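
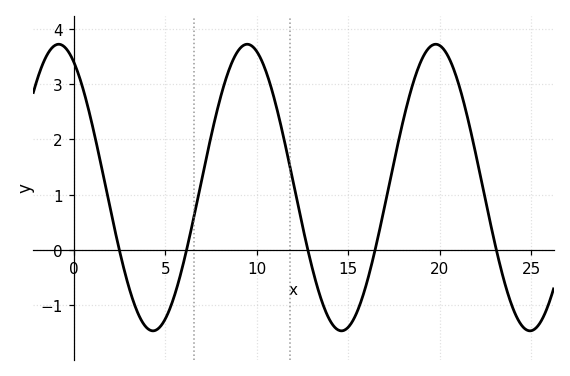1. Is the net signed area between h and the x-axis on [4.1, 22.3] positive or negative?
positive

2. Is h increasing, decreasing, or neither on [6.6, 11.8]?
neither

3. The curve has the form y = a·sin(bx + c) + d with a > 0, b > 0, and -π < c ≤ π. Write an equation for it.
y = 2.59sin(0.61x + 2.1) + 1.13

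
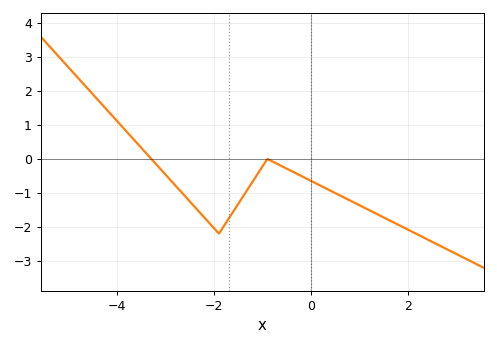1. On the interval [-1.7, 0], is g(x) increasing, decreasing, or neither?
neither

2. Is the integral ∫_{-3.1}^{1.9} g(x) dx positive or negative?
negative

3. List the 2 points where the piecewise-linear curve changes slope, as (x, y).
(-1.9, -2.2); (-0.9, 0)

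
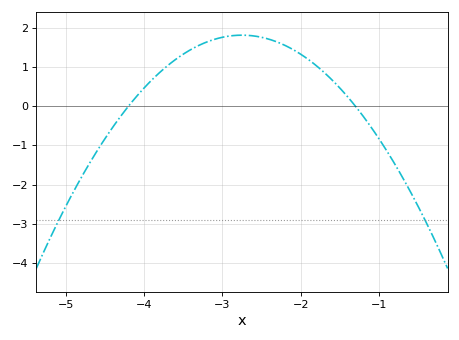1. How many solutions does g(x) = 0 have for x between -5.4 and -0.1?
2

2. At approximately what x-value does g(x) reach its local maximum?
-2.75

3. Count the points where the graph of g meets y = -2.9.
2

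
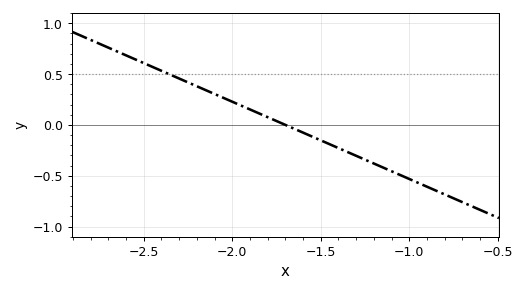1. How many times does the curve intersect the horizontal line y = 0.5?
1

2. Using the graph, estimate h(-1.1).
-0.456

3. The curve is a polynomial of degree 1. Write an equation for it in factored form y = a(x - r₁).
y = -0.76(x + 1.7)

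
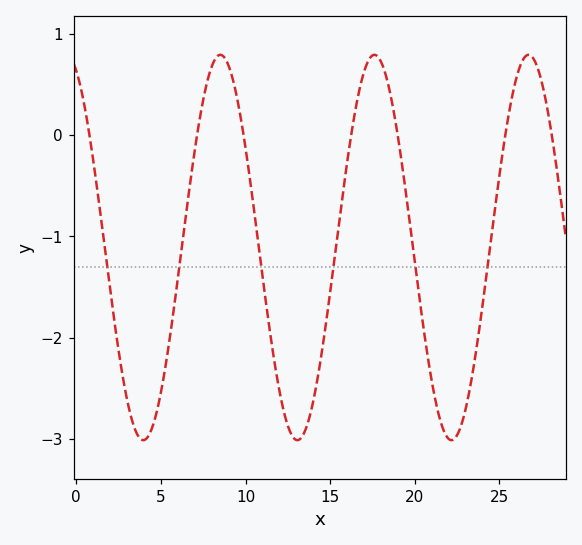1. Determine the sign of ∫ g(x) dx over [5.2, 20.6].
negative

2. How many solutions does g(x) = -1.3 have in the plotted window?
6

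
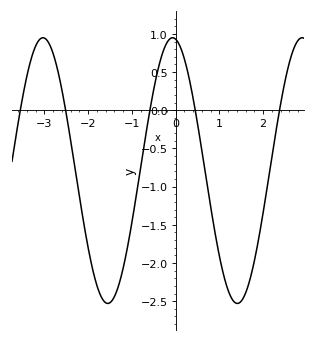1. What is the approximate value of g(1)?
-1.9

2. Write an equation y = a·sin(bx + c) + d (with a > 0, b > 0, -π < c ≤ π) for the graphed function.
y = 1.74sin(2.1x + 1.7) - 0.79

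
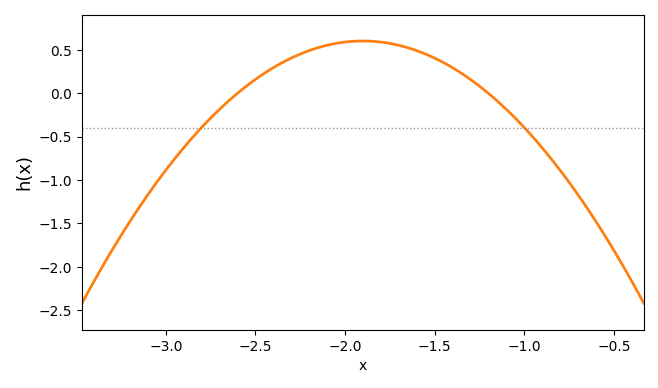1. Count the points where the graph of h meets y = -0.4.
2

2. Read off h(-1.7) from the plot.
0.55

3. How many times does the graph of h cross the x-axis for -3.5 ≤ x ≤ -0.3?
2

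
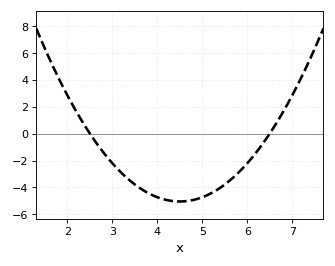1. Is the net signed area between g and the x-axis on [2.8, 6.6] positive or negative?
negative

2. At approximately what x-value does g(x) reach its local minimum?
4.5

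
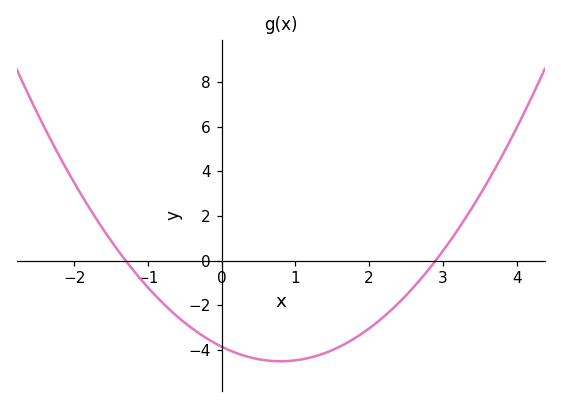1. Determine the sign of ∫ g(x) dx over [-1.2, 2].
negative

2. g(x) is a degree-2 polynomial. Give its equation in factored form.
y = 1.02(x + 1.3)(x - 2.9)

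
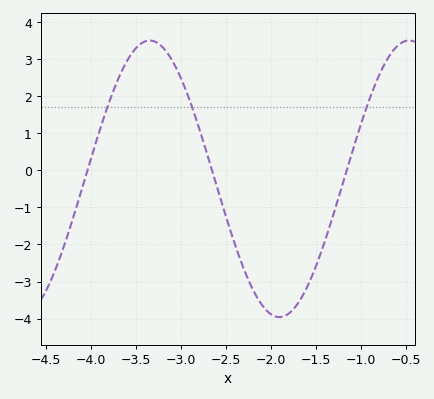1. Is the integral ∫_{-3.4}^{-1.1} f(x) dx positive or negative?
negative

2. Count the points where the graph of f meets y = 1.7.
3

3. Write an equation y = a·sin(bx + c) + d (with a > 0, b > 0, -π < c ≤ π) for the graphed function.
y = 3.73sin(2.18x + 2.58) - 0.23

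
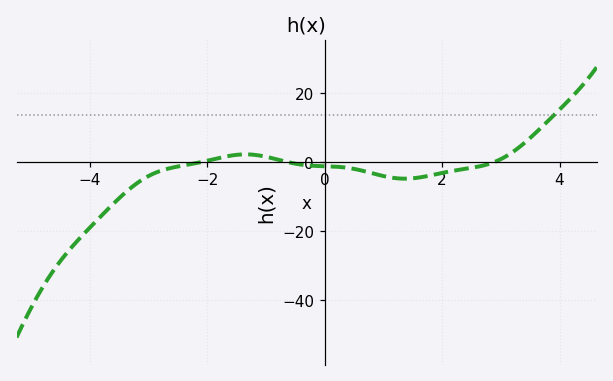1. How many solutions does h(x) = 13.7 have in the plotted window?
1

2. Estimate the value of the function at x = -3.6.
-12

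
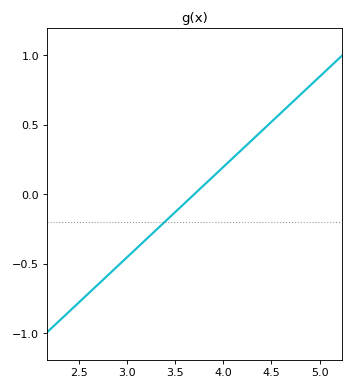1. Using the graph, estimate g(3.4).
-0.2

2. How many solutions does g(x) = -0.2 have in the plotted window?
1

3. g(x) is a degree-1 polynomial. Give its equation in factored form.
y = 0.65(x - 3.7)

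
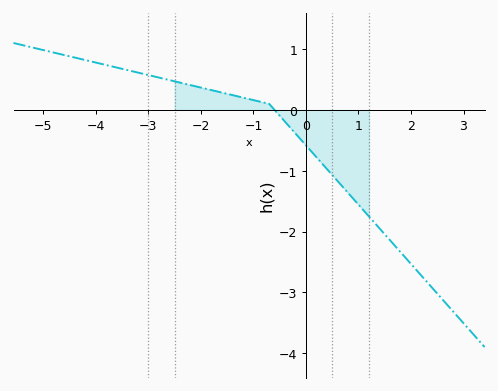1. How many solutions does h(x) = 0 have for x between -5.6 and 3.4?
1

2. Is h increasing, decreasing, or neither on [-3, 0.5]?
decreasing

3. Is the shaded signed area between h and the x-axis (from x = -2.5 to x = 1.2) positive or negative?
negative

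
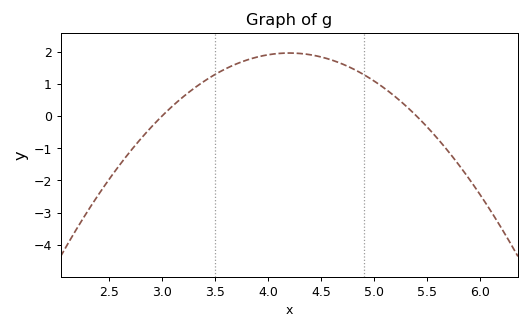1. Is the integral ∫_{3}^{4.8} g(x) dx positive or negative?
positive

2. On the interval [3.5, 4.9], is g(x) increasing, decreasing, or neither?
neither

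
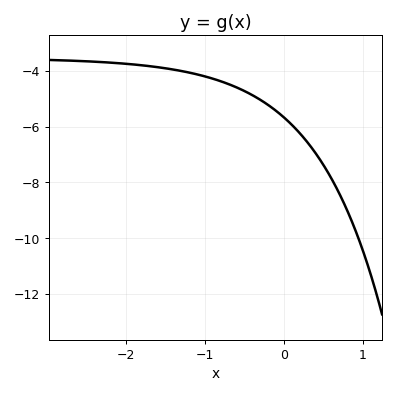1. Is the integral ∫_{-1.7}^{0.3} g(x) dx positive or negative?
negative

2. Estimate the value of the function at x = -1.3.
-4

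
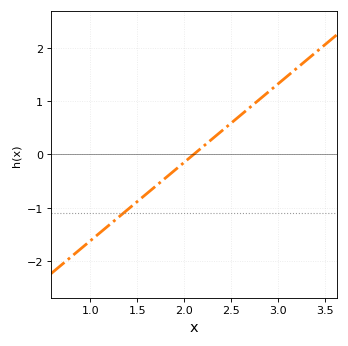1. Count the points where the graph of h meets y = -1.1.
1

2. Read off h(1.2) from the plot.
-1.32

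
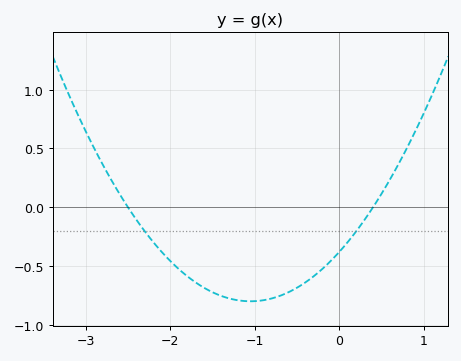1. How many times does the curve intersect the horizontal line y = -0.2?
2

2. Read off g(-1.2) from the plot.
-0.79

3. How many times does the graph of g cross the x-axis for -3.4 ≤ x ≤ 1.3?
2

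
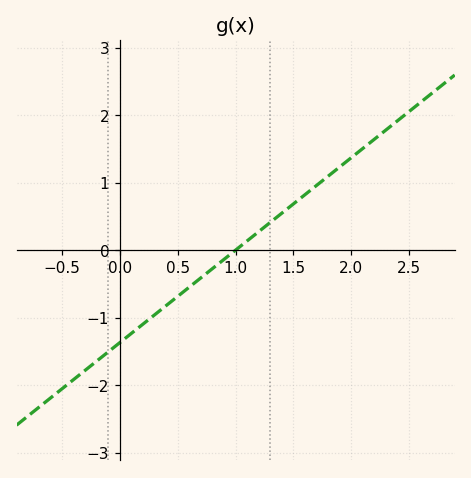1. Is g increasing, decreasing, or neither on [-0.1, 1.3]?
increasing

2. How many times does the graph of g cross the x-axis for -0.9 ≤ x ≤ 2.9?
1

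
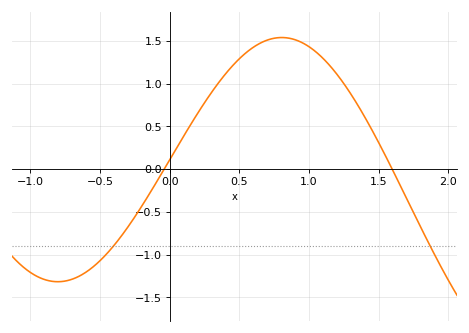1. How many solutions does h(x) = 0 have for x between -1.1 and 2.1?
2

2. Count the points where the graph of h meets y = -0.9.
2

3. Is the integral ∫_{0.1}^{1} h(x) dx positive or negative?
positive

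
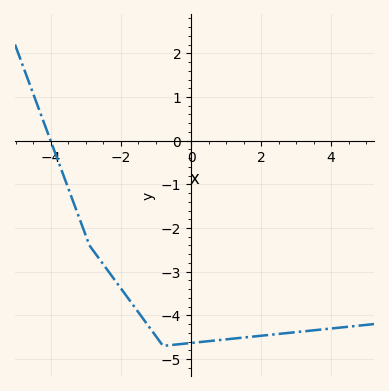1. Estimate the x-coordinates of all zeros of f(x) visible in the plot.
-4.01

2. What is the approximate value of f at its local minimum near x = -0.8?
-4.7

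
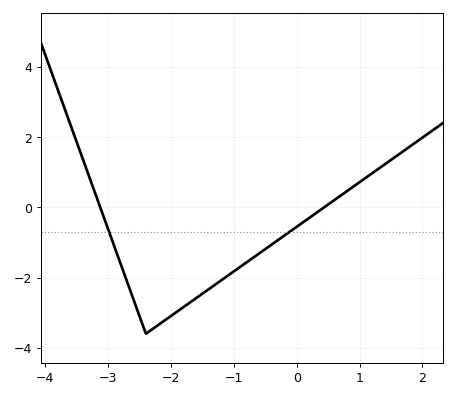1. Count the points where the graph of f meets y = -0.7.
2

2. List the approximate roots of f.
-3.1, 0.4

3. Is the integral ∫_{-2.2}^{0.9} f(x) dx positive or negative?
negative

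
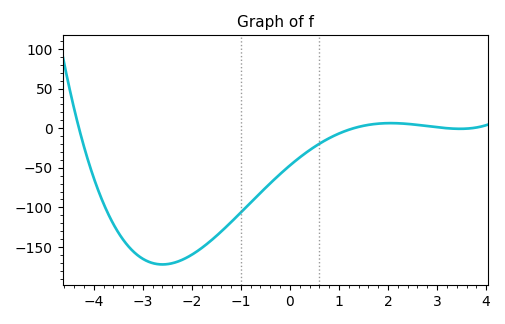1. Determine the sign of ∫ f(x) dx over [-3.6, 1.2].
negative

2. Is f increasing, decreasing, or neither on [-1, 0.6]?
increasing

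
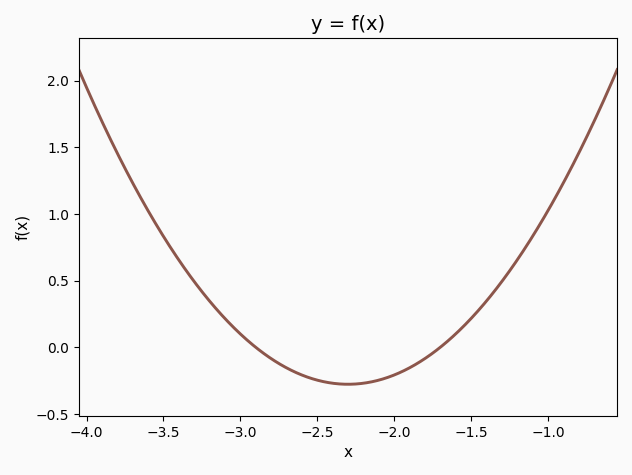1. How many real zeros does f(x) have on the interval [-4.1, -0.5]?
2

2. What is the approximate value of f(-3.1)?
0.2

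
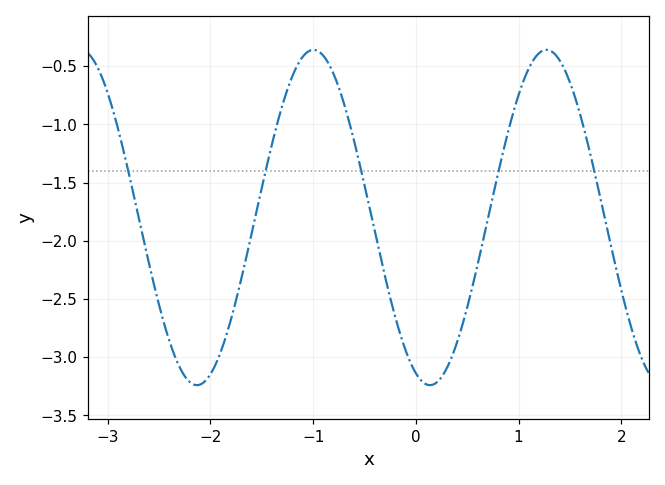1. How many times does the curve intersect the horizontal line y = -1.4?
5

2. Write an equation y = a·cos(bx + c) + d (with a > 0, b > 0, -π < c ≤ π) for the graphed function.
y = 1.44cos(2.77x + 2.76) - 1.8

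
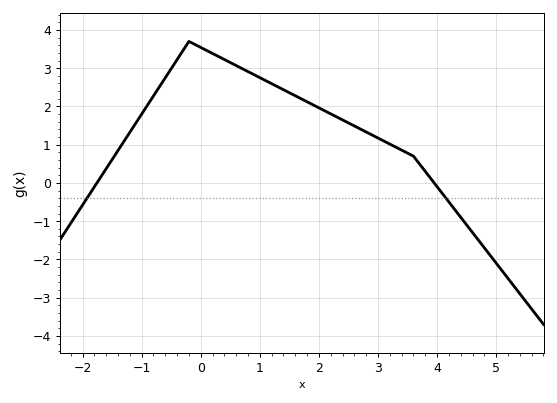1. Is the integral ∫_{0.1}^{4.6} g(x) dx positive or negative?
positive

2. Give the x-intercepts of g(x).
-1.76, 3.95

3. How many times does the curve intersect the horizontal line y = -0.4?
2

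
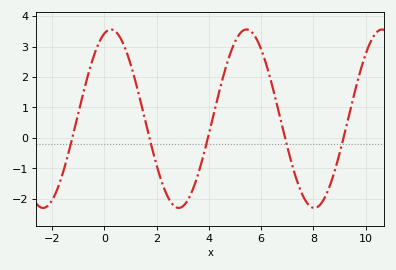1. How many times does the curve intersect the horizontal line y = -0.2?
5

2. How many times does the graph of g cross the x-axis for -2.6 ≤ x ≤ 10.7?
5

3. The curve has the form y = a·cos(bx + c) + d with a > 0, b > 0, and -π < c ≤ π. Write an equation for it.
y = 2.93cos(1.2x - 0.3) + 0.63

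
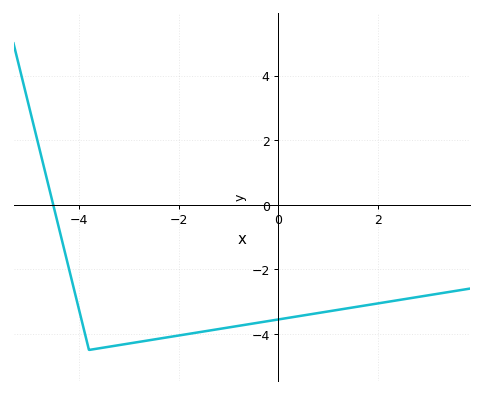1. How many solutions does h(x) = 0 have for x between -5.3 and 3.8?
1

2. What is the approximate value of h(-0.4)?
-3.6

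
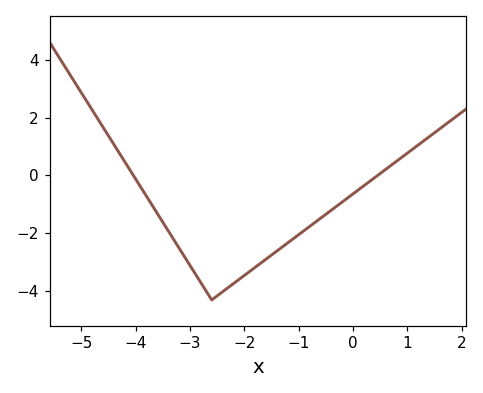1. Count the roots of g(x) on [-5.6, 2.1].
2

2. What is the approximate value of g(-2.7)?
-4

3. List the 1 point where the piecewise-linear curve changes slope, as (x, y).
(-2.6, -4.3)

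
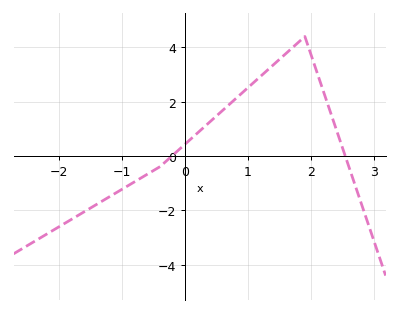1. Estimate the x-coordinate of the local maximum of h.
1.9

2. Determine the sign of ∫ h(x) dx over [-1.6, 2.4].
positive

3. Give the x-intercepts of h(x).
-0.2, 2.5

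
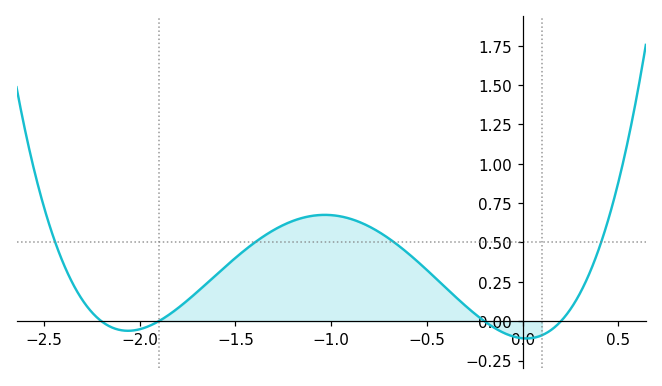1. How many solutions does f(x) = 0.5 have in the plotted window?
4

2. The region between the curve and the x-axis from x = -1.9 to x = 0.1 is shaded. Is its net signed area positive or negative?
positive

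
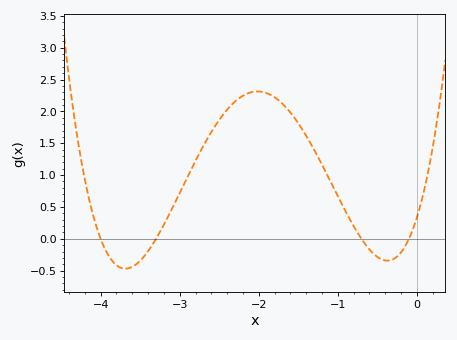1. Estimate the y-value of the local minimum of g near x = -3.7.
-0.45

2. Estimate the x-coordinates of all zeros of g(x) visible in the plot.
-4, -3.3, -0.7, -0.1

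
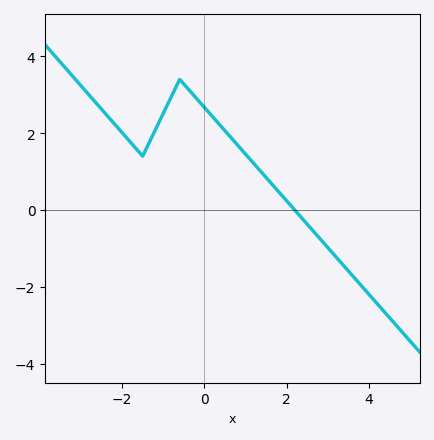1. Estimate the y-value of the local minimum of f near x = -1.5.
1.4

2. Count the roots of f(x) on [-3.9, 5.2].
1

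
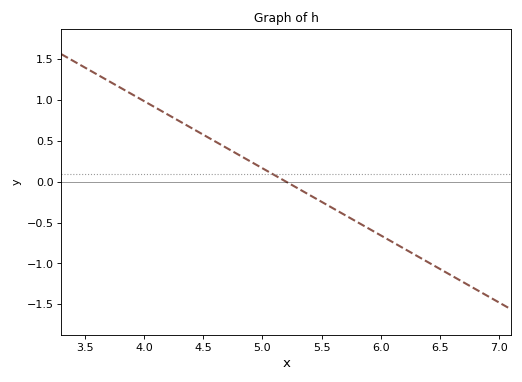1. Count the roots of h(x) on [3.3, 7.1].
1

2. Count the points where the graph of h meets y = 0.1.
1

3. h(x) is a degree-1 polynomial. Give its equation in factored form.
y = -0.82(x - 5.2)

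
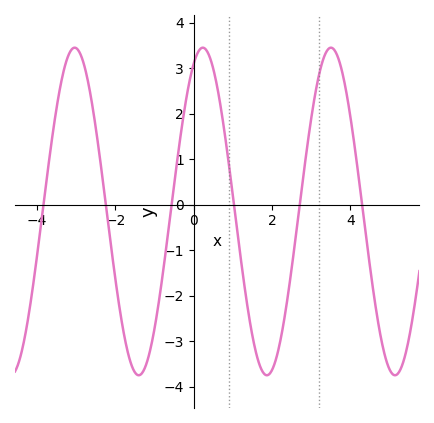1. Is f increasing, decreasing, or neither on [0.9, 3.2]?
neither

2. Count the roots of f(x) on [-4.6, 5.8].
6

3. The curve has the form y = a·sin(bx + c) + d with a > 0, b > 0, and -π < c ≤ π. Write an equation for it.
y = 3.6sin(1.9x + 1.1) - 0.15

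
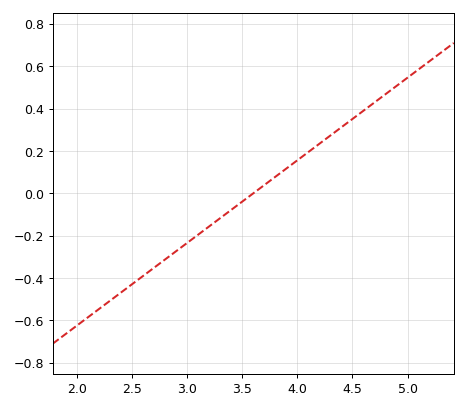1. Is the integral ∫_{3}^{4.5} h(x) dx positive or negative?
positive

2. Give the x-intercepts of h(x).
3.6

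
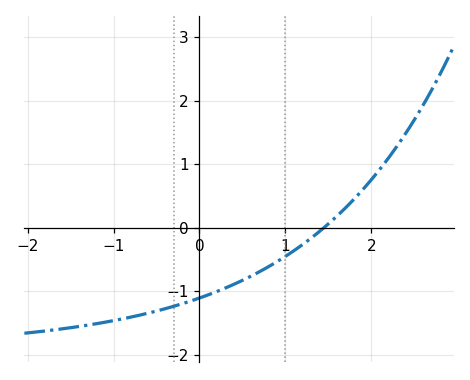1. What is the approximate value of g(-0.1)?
-1.2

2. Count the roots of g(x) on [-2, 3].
1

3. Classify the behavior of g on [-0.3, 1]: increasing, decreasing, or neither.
increasing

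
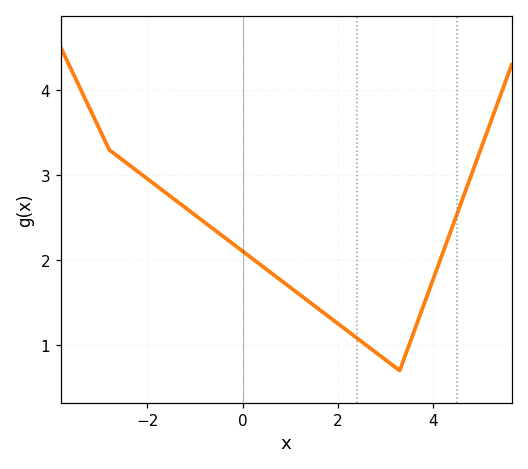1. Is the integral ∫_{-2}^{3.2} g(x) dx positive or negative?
positive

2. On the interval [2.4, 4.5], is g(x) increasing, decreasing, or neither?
neither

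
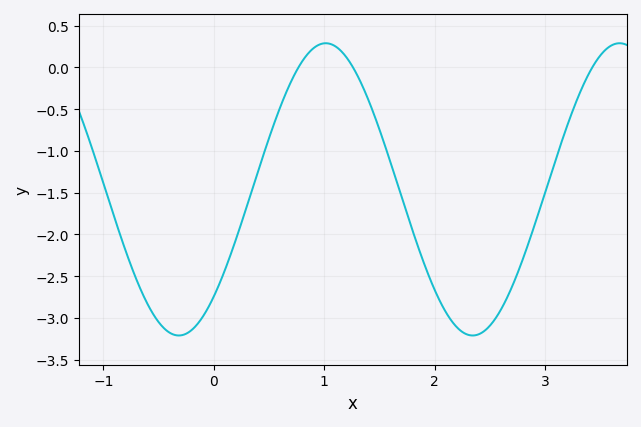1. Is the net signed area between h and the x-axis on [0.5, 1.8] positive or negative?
negative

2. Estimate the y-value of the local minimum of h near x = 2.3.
-3.21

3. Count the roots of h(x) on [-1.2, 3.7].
3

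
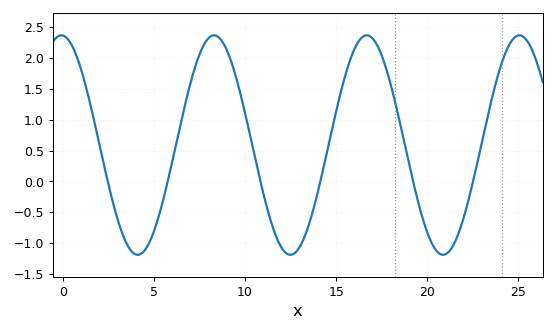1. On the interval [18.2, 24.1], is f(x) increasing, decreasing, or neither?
neither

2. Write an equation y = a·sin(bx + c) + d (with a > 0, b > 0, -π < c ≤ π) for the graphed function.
y = 1.78sin(0.75x + 1.6) + 0.59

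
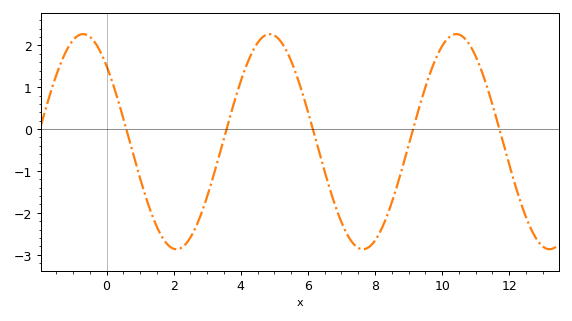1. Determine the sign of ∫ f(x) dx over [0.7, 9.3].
negative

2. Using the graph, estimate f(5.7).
1.2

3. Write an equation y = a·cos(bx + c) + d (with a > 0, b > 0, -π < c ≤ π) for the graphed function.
y = 2.57cos(1.13x + 0.79) - 0.3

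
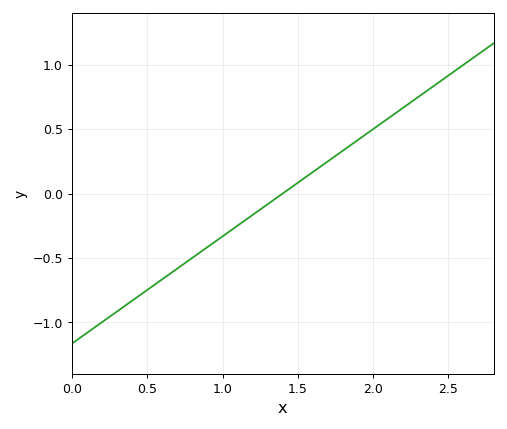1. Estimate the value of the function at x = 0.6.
-0.65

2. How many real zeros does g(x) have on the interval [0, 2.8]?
1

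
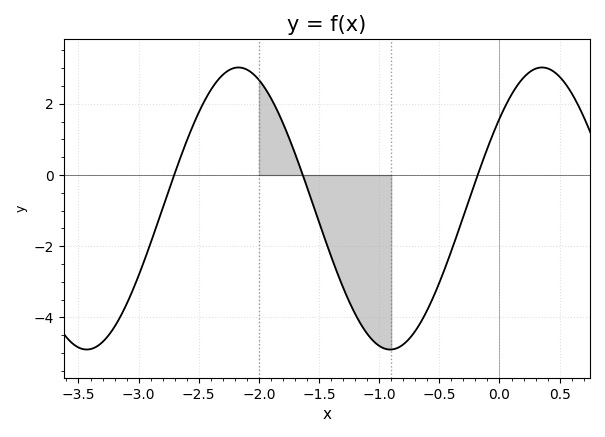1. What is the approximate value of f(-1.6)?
-0.342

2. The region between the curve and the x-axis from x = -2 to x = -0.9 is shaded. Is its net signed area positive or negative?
negative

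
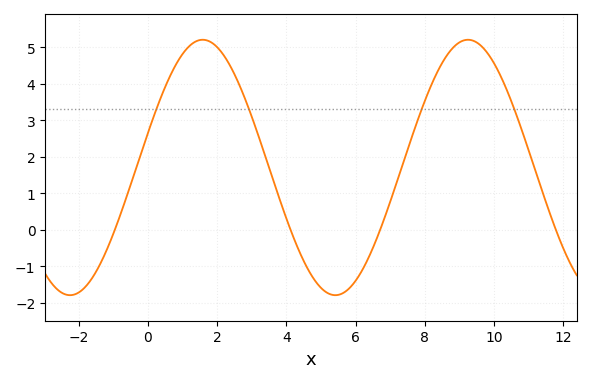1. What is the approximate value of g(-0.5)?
1.2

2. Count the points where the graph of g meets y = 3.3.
4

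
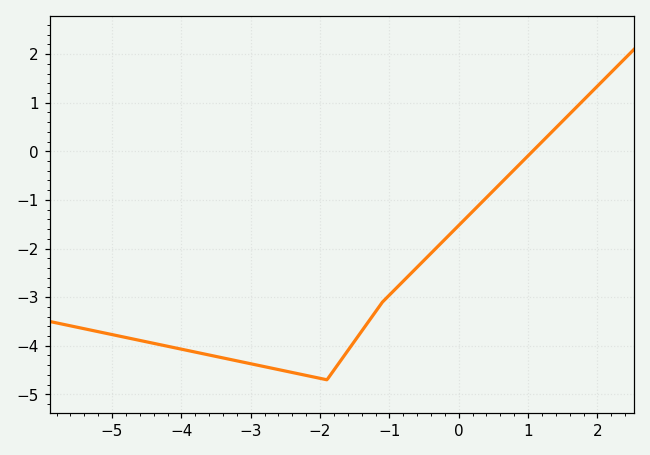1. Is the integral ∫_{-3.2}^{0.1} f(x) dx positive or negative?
negative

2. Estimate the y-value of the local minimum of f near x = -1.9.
-4.7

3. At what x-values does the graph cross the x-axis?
1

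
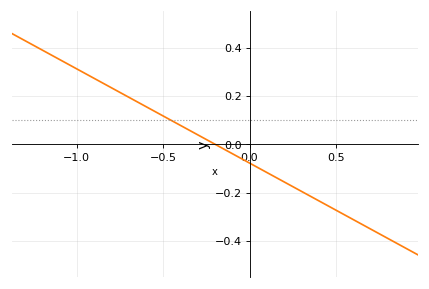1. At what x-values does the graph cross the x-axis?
-0.2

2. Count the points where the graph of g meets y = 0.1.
1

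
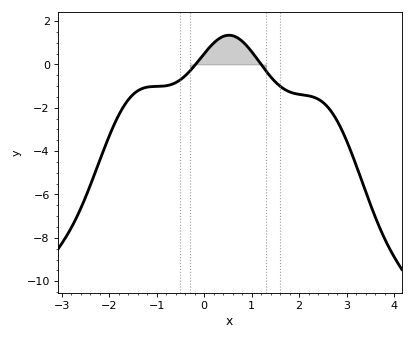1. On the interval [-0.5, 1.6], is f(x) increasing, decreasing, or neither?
neither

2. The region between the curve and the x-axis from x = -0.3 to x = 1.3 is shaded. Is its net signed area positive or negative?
positive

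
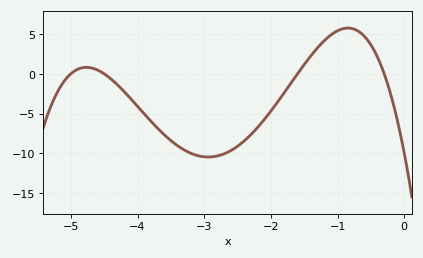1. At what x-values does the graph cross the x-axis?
-5, -4.5, -1.6, -0.3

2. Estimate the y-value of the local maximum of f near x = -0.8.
5.5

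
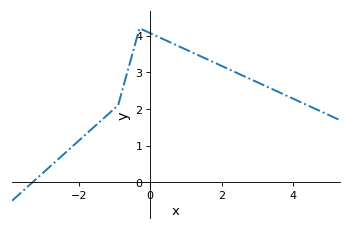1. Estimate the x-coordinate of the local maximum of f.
-0.2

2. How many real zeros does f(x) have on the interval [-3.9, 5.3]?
1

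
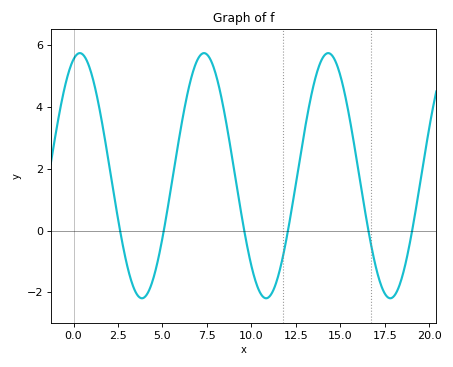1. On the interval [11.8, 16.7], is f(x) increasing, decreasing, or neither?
neither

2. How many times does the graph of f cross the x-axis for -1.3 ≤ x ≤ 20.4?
6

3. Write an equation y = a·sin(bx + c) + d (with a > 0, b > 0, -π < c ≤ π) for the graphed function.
y = 3.97sin(0.9x + 1.25) + 1.78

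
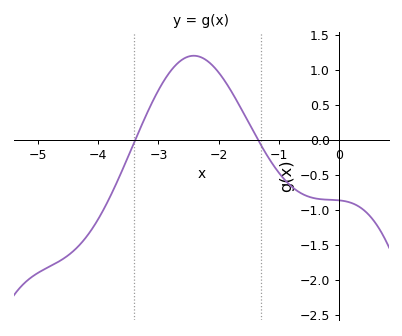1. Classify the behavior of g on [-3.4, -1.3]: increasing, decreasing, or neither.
neither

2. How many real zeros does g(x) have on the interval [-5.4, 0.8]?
2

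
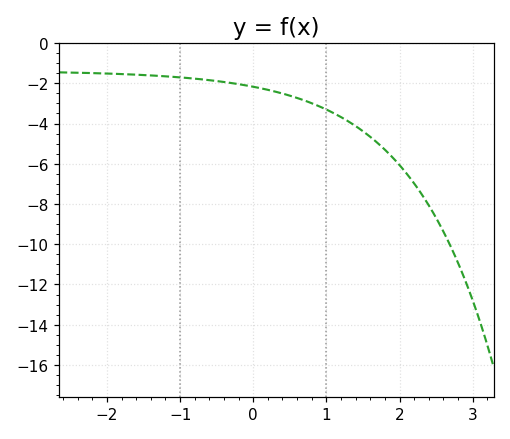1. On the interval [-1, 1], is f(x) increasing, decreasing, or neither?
decreasing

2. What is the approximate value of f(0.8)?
-3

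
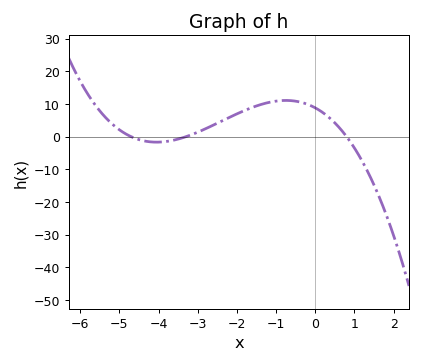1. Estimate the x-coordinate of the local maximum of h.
-0.751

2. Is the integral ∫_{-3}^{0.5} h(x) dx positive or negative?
positive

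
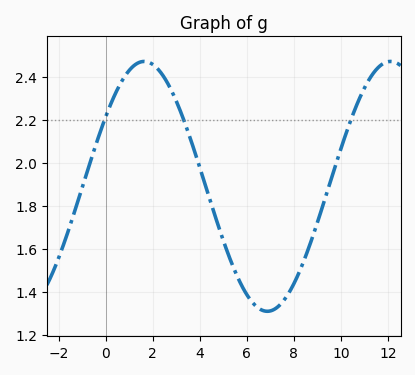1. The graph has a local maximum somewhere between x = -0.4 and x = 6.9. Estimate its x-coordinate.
1.6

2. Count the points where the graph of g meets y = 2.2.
3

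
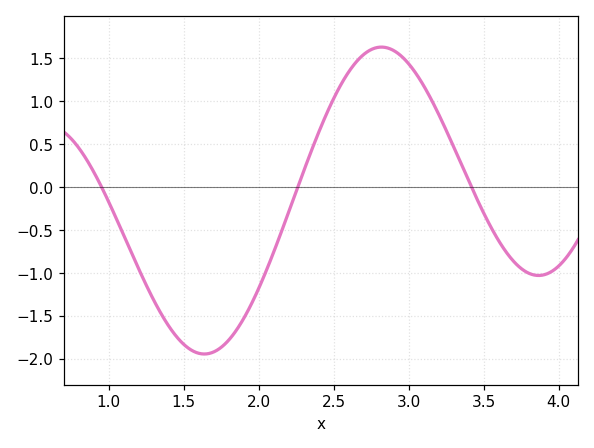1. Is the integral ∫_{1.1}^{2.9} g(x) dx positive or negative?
negative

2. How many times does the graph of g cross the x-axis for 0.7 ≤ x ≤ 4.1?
3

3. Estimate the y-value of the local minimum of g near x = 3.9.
-1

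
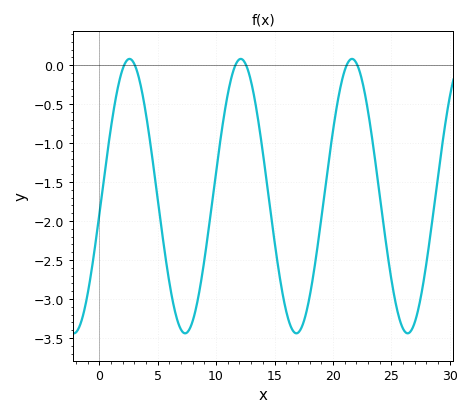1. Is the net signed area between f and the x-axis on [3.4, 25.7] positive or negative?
negative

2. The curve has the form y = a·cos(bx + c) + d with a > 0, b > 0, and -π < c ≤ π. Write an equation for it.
y = 1.76cos(0.66x - 1.7) - 1.68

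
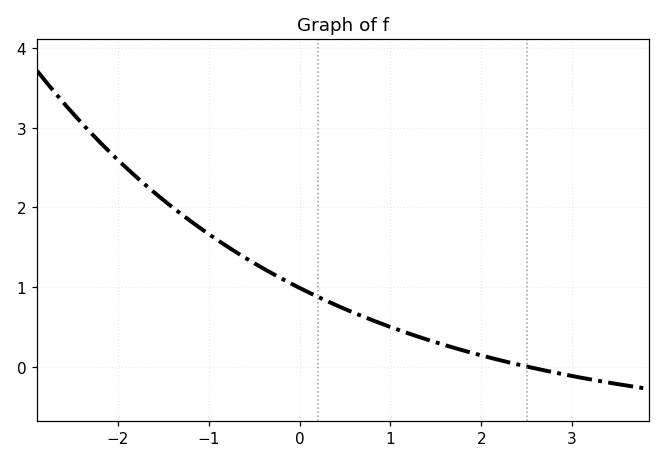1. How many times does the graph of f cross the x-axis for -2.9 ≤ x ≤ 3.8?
1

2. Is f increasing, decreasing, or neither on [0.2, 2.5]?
decreasing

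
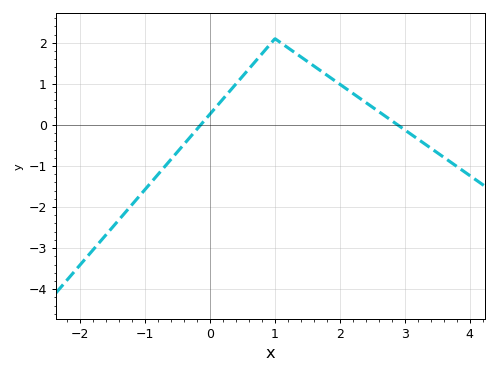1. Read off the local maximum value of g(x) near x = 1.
2.1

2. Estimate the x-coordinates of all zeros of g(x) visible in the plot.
-0.145, 2.89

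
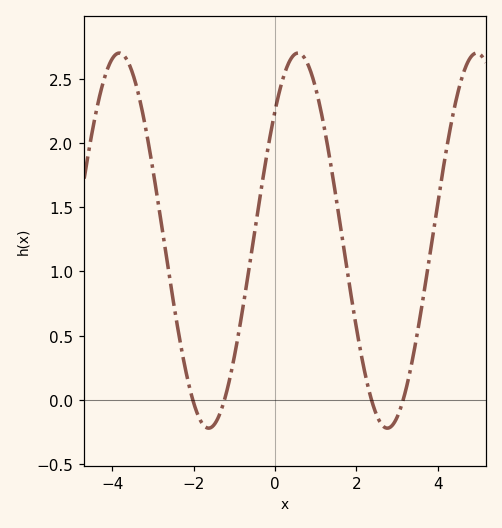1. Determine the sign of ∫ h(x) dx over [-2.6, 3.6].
positive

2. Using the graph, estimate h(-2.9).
1.59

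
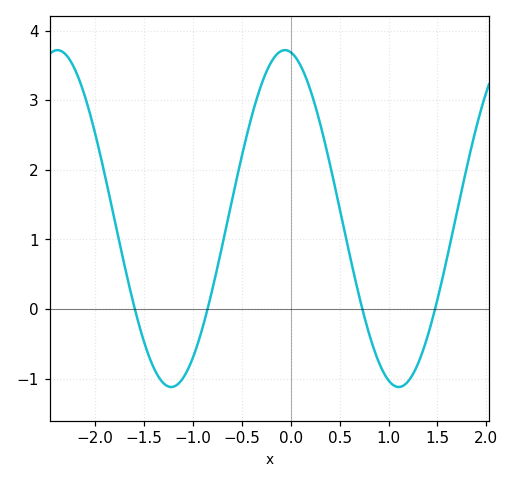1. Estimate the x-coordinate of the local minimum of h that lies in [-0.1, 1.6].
1.1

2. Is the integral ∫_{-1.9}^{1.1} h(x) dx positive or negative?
positive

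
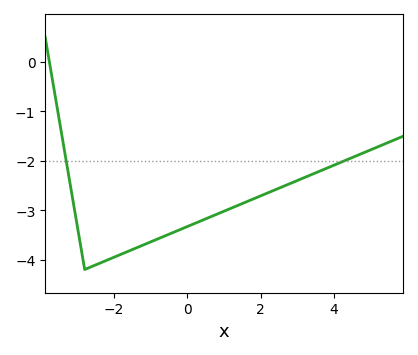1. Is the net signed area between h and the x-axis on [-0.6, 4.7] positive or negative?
negative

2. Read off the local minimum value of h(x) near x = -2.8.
-4.2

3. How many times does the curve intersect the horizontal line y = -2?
2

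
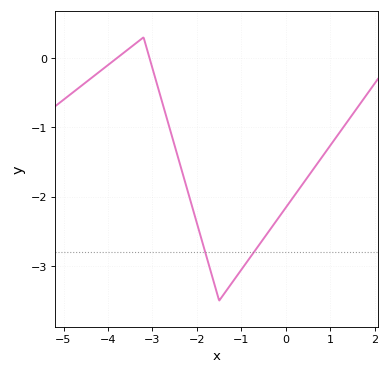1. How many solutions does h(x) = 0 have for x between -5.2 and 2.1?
2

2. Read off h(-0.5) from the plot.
-2.6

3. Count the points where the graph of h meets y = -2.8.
2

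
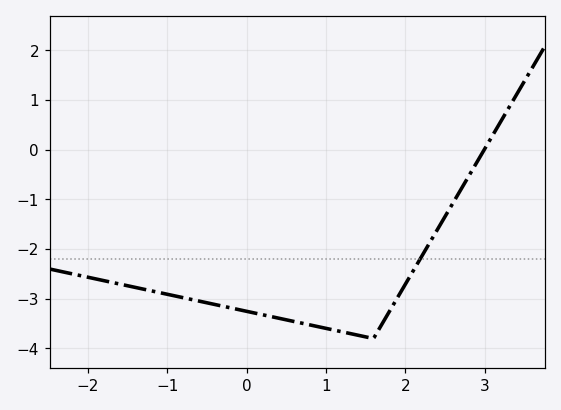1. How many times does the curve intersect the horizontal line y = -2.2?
1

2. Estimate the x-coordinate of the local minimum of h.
1.6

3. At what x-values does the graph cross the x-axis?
3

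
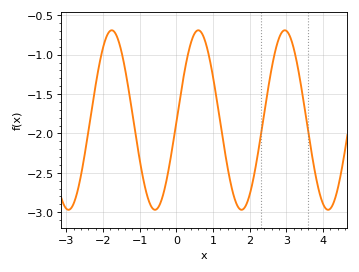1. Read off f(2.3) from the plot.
-2.04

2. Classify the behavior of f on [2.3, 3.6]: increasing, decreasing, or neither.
neither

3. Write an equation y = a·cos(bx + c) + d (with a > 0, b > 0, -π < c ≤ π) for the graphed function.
y = 1.14cos(2.66x - 1.59) - 1.83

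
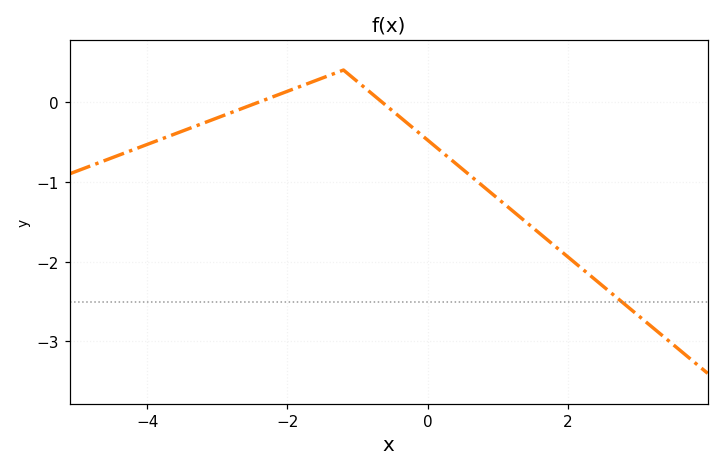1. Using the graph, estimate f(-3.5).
-0.4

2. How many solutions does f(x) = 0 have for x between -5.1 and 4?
2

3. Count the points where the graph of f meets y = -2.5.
1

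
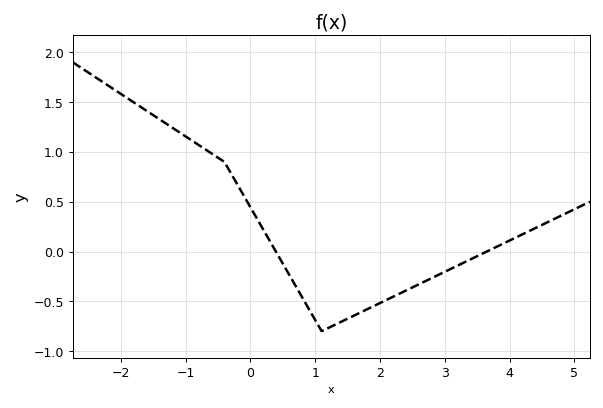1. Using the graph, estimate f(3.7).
0.016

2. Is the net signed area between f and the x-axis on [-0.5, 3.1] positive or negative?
negative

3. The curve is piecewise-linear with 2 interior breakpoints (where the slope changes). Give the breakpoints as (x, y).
(-0.4, 0.9); (1.1, -0.8)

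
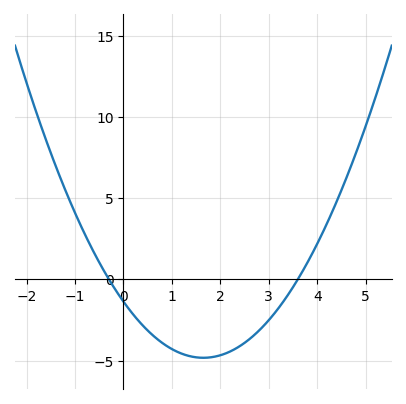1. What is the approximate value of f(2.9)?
-2.84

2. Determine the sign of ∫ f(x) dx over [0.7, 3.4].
negative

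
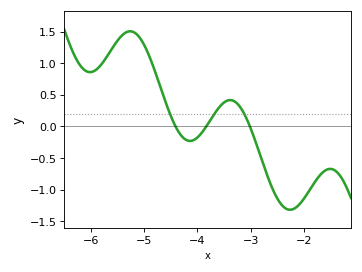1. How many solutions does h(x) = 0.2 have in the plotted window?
3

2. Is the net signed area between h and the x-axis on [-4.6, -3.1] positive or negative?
positive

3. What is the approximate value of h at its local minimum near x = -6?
0.861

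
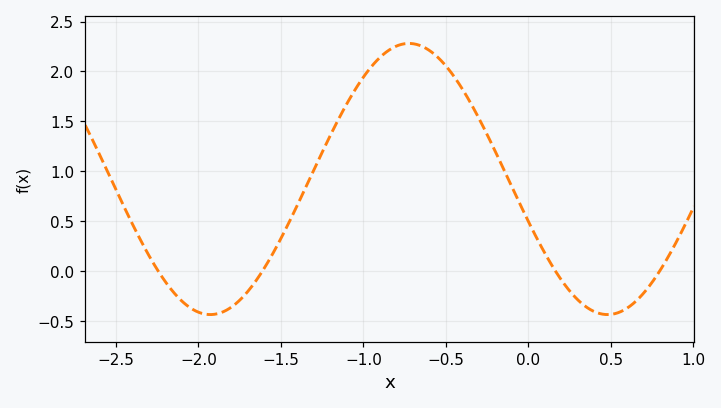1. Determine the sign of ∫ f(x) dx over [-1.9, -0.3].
positive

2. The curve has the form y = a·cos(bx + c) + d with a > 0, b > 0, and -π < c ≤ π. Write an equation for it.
y = 1.36cos(2.6x + 1.9) + 0.92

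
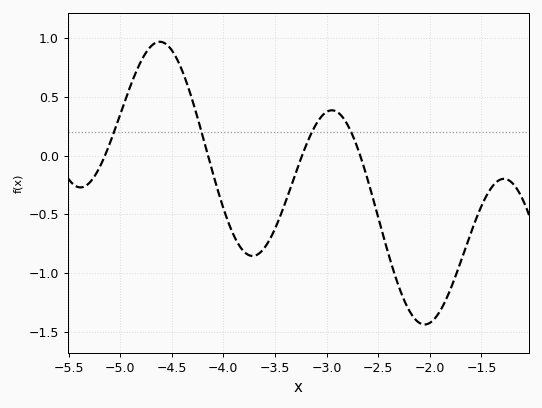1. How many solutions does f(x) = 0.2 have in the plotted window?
4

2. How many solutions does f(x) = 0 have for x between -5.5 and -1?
4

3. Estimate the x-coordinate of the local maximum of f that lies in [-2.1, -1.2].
-1.3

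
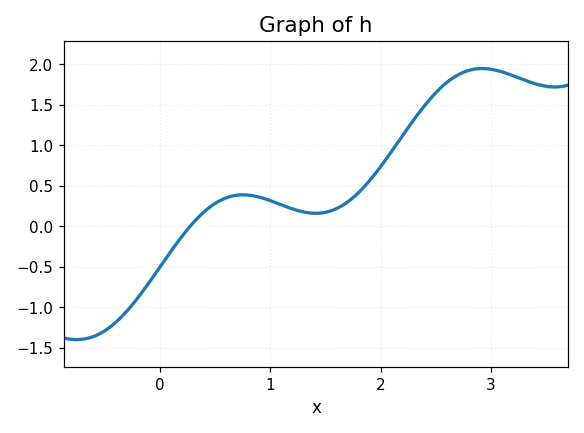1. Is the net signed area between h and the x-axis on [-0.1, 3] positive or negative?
positive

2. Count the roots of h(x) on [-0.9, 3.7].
1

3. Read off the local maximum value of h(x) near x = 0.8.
0.39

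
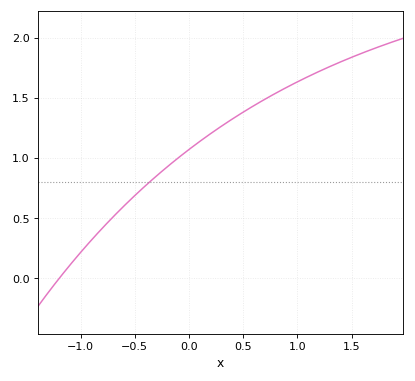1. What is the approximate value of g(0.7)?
1.49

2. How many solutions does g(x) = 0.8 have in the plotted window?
1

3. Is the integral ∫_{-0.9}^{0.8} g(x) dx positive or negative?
positive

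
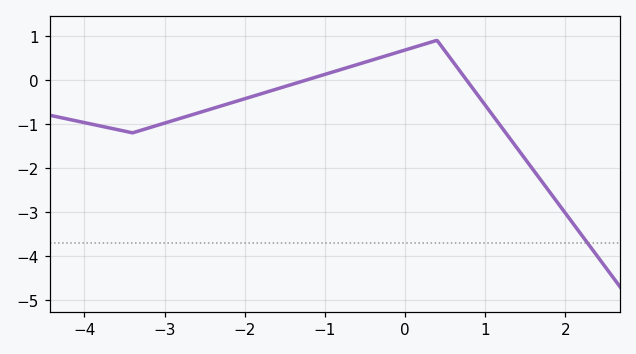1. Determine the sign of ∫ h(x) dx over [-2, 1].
positive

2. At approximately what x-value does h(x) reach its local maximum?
0.4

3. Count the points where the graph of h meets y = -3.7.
1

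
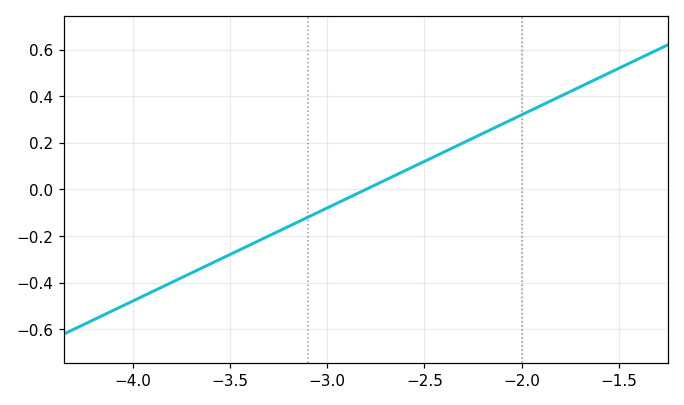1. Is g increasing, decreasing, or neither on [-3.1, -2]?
increasing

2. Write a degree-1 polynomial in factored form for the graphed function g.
y = 0.4(x + 2.8)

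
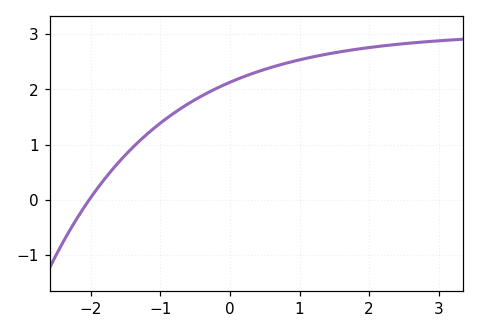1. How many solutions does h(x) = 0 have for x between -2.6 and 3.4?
1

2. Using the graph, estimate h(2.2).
2.79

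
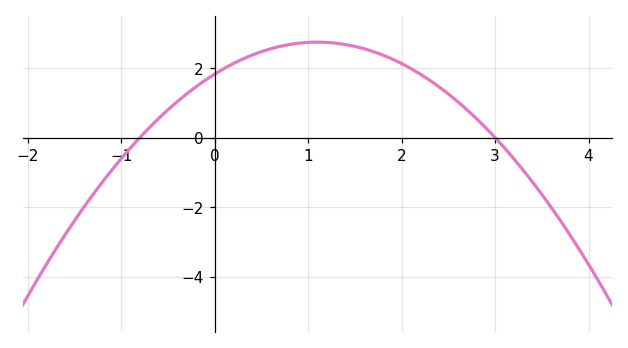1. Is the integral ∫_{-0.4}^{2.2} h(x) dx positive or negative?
positive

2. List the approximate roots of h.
-0.8, 3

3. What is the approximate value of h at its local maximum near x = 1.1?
2.8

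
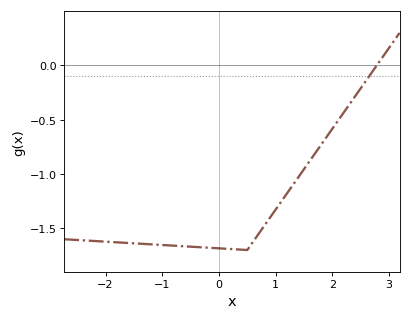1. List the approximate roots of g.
2.8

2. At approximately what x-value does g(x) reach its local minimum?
0.5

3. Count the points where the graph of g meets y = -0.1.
1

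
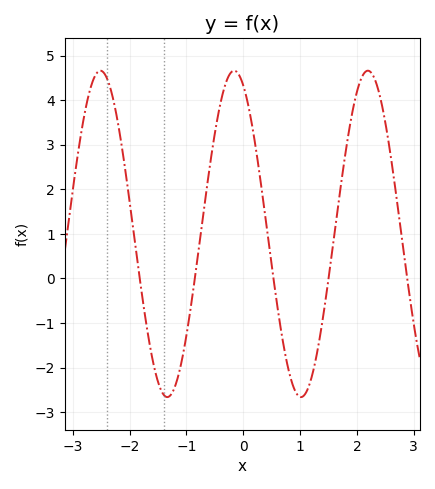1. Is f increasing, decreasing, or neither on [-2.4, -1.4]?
decreasing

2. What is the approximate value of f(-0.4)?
3.9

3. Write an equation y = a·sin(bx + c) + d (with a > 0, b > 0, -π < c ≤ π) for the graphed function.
y = 3.66sin(2.7x + 2) + 1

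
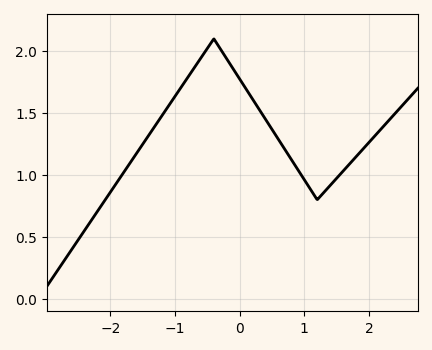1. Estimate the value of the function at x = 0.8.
1.1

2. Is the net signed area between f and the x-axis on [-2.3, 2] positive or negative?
positive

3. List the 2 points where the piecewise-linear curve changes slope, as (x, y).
(-0.4, 2.1); (1.2, 0.8)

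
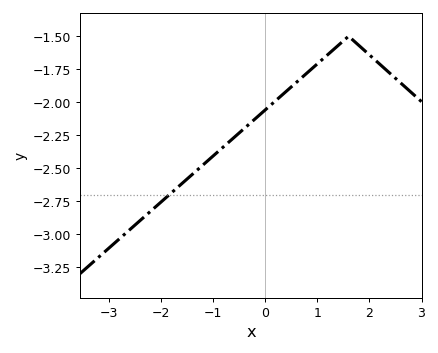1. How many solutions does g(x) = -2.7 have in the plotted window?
1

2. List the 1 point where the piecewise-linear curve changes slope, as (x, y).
(1.6, -1.5)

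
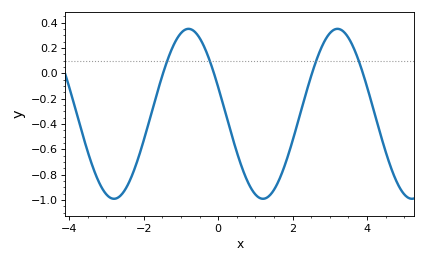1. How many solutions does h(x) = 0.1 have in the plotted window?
4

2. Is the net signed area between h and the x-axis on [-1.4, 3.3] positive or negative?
negative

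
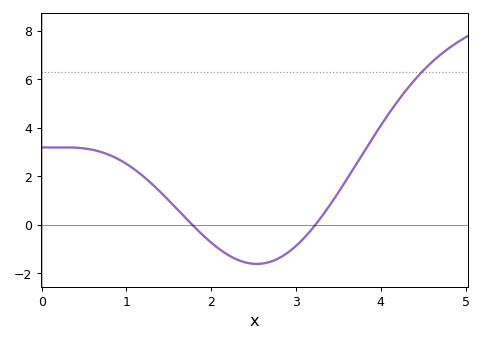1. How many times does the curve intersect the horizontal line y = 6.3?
1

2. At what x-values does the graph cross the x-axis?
1.77, 3.23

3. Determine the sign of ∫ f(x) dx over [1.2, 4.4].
positive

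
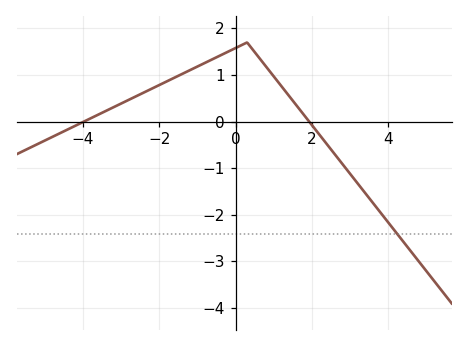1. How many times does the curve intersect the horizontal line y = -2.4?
1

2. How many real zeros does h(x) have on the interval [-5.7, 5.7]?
2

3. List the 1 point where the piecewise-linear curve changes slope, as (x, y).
(0.3, 1.7)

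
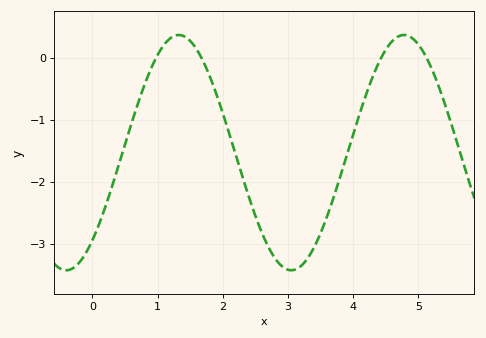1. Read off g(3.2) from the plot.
-3.4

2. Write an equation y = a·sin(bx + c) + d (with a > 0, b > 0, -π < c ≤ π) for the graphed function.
y = 1.9sin(1.8x - 0.84) - 1.53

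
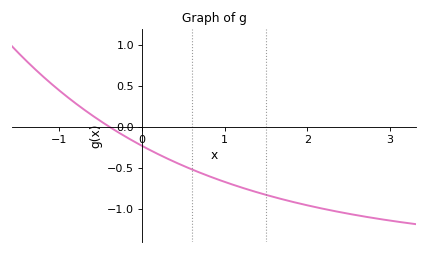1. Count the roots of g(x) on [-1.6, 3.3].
1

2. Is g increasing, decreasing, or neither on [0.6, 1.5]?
decreasing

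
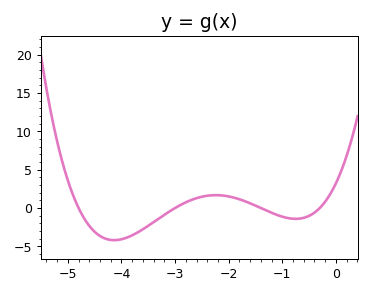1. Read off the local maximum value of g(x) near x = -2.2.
1.68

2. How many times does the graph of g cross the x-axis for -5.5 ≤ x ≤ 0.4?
4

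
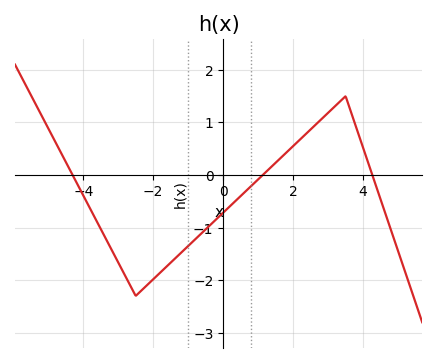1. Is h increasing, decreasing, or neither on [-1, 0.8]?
increasing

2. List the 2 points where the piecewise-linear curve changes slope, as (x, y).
(-2.5, -2.3); (3.5, 1.5)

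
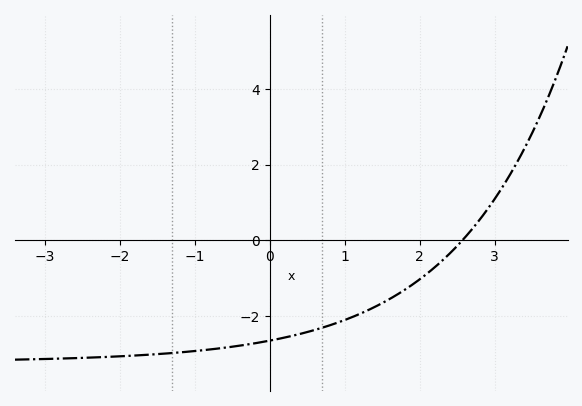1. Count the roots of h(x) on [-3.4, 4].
1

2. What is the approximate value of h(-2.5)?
-3.11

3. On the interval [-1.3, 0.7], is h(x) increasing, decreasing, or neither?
increasing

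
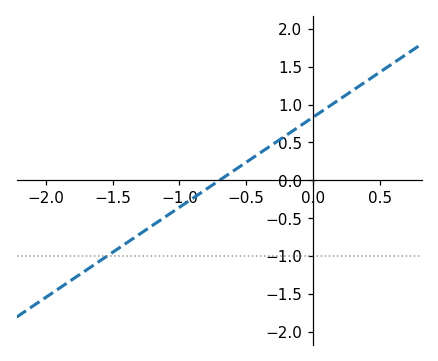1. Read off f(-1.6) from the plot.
-1.07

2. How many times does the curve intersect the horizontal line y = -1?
1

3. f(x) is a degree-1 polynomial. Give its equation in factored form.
y = 1.19(x + 0.7)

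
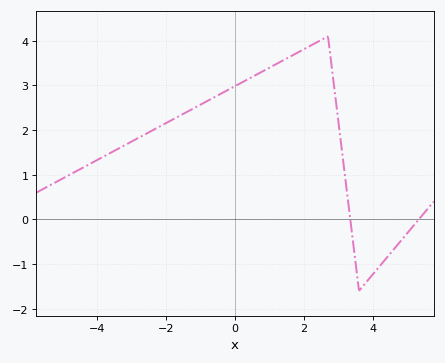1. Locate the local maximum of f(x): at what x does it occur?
2.8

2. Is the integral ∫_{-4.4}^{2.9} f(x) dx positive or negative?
positive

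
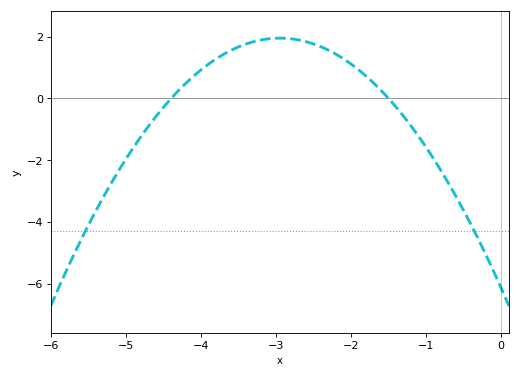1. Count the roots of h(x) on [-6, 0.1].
2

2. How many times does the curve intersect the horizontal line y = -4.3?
2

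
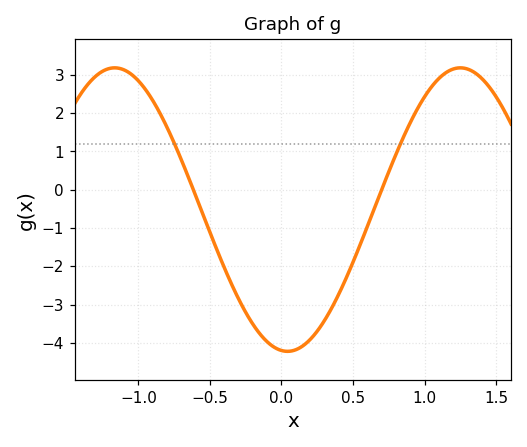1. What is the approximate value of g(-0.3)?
-2.9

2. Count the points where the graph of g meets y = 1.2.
2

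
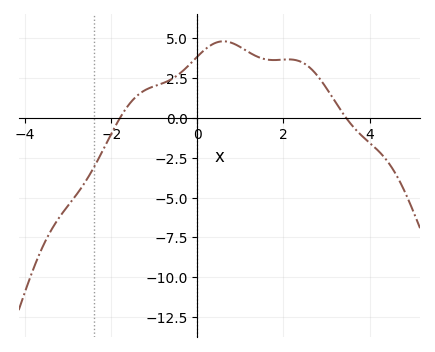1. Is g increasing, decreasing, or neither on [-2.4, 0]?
increasing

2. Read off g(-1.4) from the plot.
1.4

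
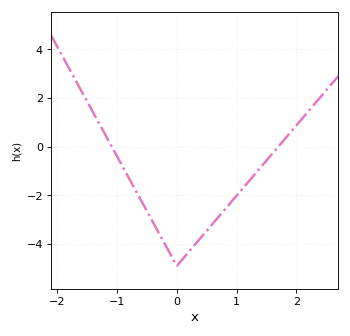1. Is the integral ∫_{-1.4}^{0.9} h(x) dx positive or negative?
negative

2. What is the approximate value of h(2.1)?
1.2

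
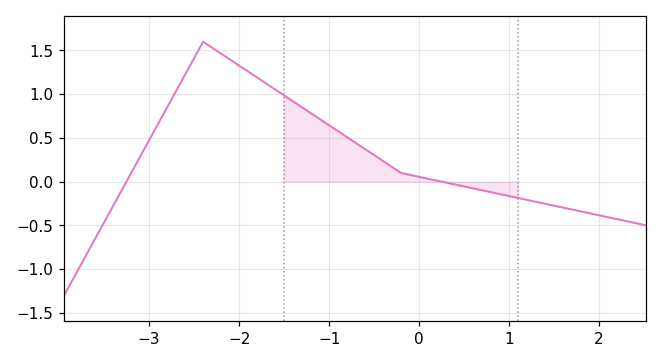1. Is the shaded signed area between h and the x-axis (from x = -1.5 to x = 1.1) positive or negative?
positive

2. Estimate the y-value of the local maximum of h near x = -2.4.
1.6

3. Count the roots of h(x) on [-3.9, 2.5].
2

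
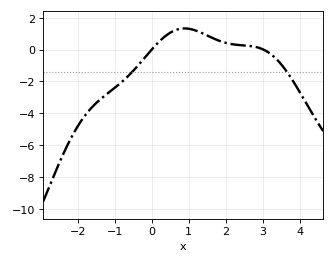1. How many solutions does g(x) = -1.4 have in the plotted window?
2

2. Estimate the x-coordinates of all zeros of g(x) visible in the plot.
0, 3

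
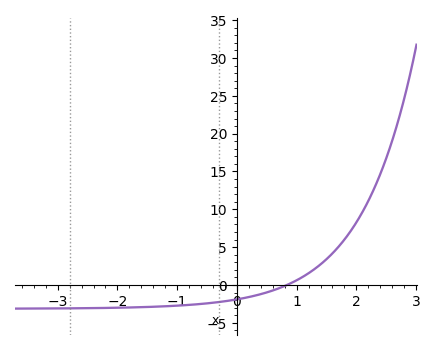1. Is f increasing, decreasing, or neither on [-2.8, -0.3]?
increasing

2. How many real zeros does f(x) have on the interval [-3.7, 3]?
1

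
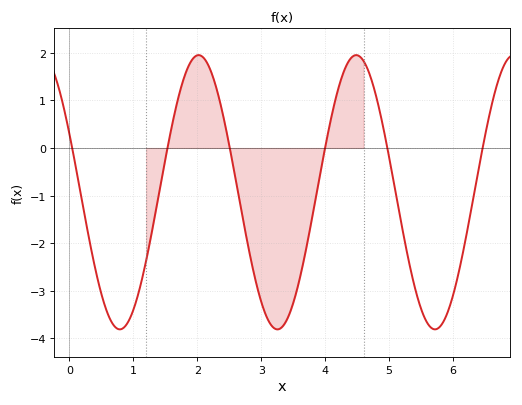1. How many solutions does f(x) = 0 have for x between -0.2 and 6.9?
6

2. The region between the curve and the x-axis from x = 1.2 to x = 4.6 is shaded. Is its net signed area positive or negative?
negative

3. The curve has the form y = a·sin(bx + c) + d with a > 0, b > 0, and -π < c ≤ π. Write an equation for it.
y = 2.88sin(2.55x + 2.7) - 0.93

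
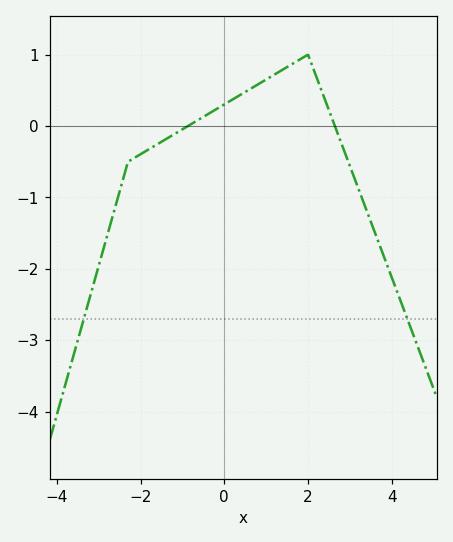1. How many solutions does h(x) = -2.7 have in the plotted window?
2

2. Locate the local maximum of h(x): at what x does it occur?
2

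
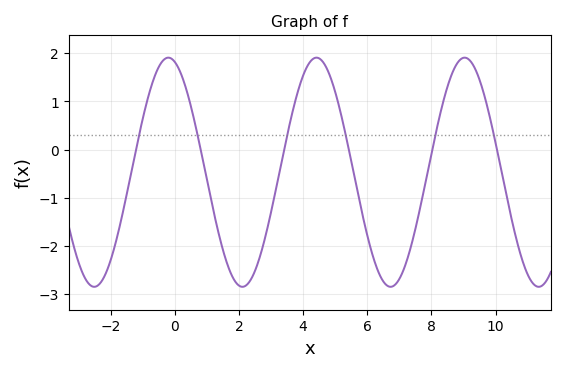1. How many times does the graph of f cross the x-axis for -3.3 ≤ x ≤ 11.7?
6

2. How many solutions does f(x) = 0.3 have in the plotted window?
6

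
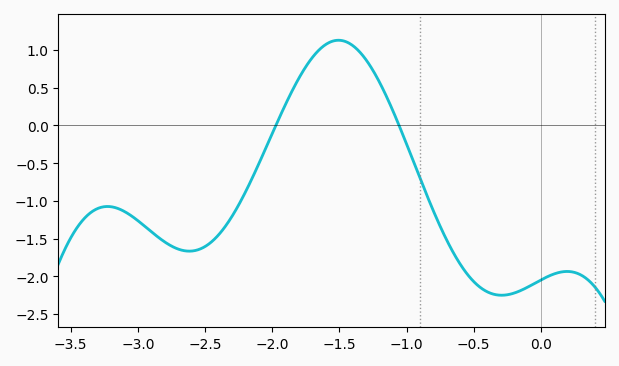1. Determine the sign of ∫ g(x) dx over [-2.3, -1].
positive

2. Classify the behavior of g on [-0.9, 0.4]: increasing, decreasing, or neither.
neither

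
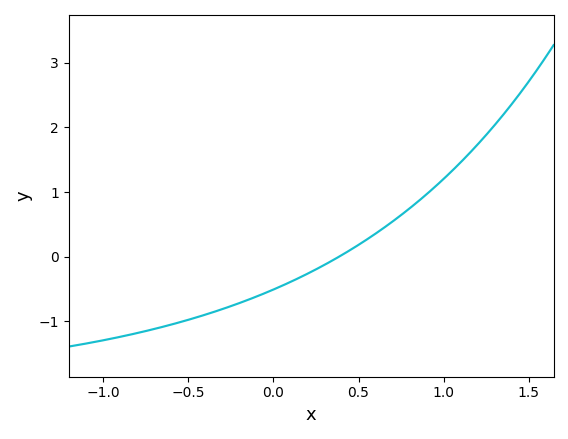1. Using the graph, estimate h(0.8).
0.7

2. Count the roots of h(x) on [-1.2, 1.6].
1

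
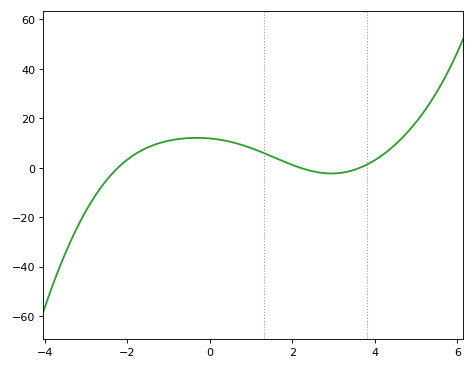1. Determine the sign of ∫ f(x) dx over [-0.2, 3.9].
positive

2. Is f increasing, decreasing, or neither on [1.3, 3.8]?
neither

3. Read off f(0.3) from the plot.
11.2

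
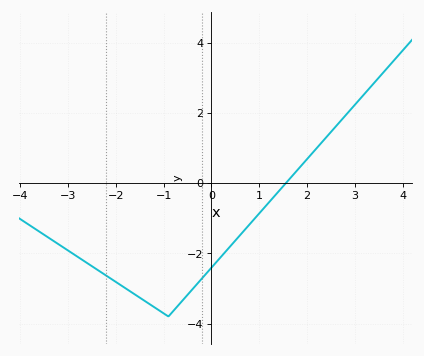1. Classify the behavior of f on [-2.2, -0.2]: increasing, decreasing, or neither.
neither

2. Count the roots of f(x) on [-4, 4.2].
1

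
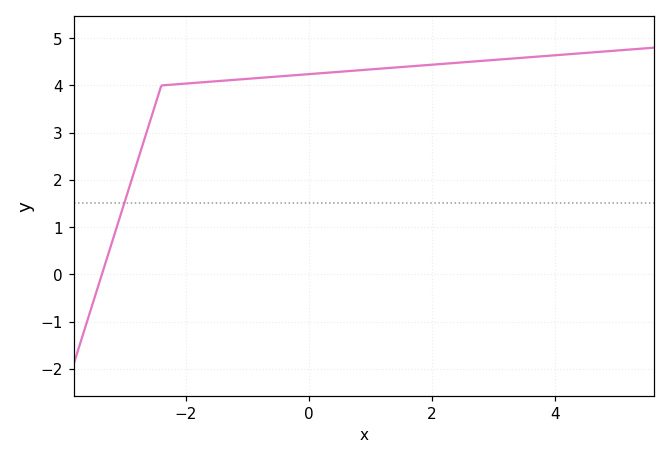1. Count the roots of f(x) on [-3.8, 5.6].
1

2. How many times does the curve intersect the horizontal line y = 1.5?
1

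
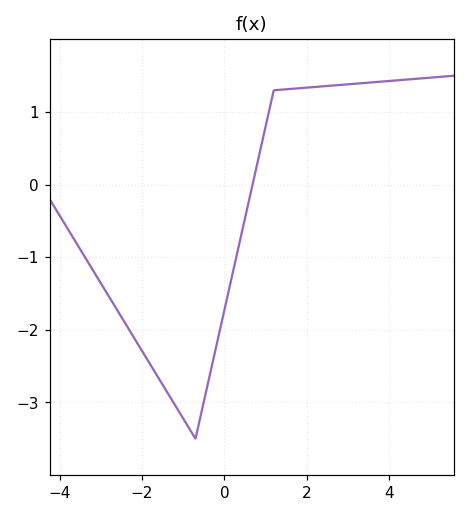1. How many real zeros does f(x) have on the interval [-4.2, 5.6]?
1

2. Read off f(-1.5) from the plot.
-2.8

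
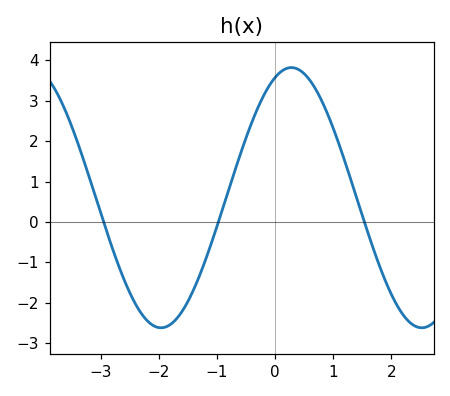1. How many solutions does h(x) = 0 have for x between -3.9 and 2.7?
3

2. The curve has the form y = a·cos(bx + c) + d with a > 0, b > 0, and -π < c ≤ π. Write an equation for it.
y = 3.22cos(1.4x - 0.39) + 0.6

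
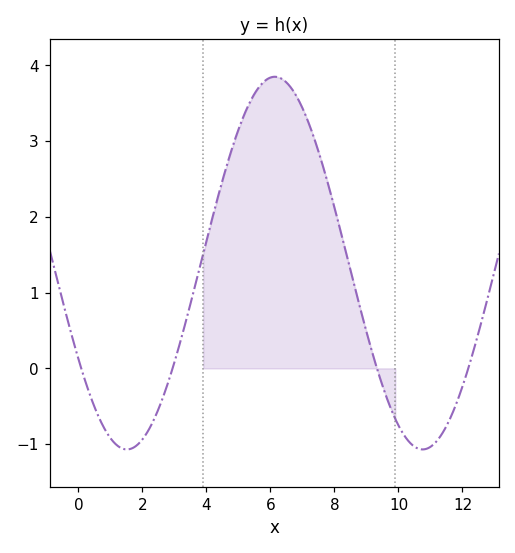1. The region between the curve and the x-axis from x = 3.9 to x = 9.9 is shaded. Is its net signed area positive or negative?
positive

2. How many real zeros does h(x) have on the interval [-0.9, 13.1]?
4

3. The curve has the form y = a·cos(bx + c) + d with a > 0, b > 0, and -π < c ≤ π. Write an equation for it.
y = 2.46cos(0.68x + 2.1) + 1.39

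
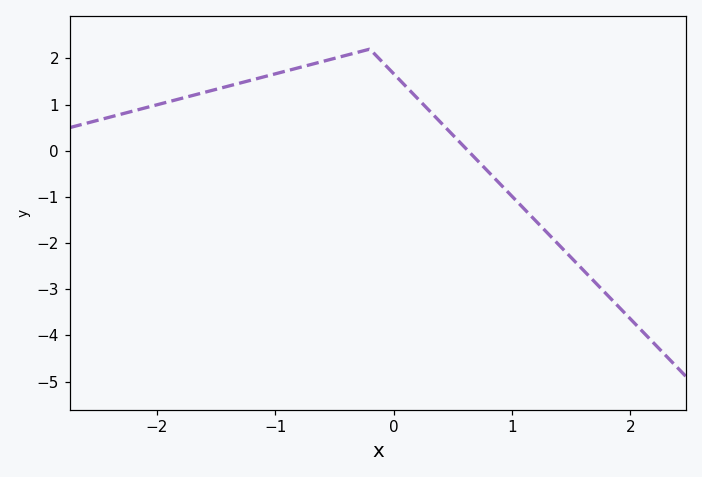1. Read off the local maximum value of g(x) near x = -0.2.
2.2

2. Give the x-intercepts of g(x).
0.6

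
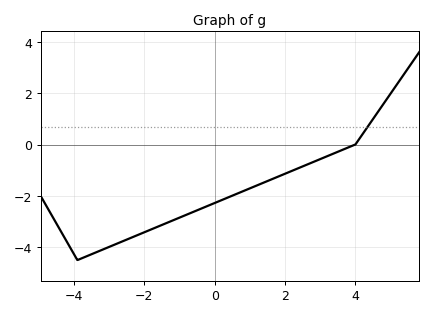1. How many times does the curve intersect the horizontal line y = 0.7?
1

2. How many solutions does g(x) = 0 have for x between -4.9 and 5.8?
1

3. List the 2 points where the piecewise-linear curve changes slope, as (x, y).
(-3.9, -4.5); (4, 0)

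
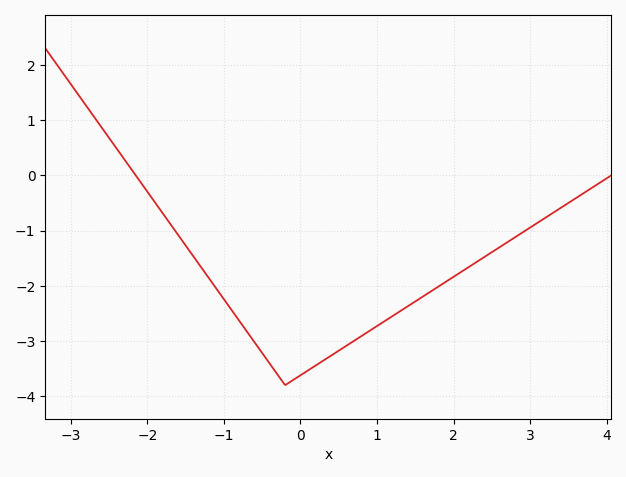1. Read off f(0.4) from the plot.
-3.3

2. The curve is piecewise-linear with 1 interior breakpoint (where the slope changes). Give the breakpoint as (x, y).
(-0.2, -3.8)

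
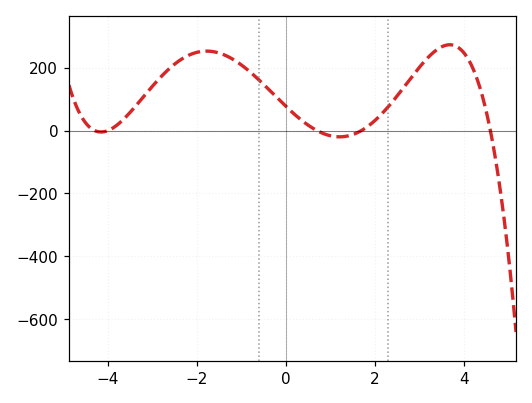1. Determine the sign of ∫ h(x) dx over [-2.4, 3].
positive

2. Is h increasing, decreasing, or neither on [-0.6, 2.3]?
neither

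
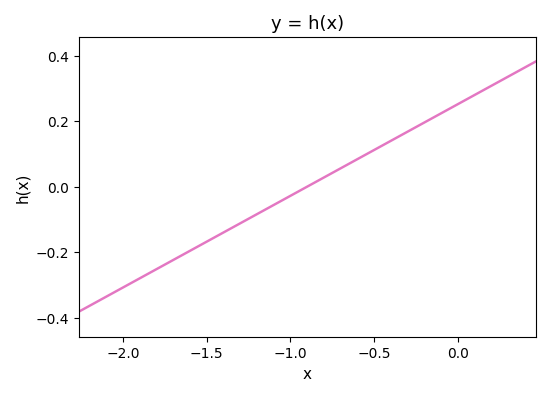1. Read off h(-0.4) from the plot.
0.14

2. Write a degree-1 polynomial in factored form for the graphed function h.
y = 0.28(x + 0.9)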